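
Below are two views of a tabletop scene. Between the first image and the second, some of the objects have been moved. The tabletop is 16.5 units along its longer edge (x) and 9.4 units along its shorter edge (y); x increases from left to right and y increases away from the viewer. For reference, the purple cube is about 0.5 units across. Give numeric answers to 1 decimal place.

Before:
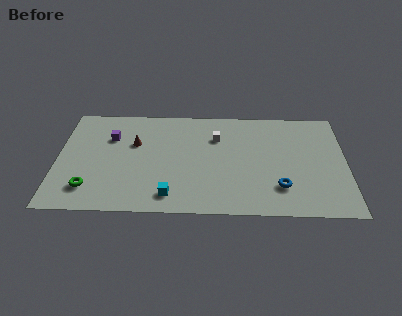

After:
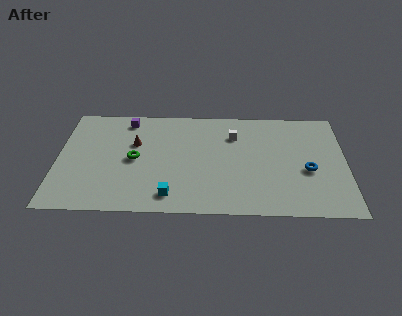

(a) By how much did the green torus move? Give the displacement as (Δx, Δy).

(2.5, 2.6)

From the two frames, the green torus sits at roughly (1.9, 2.0) before and (4.4, 4.6) after.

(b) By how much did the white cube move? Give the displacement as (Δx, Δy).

(1.0, 0.2)

From the two frames, the white cube sits at roughly (9.1, 6.7) before and (10.1, 6.9) after.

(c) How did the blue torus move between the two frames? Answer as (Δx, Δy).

(1.6, 1.5)

The blue torus started near (12.7, 2.4) and ended near (14.3, 3.9).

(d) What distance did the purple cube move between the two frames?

1.8

From (3.0, 6.5) to (3.9, 8.1), the purple cube covered √(0.9² + 1.6²) ≈ 1.8 units.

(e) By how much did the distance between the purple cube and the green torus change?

-1.1

Before: roughly 4.6 units apart; after: 3.5. That's 1.1 units closer together.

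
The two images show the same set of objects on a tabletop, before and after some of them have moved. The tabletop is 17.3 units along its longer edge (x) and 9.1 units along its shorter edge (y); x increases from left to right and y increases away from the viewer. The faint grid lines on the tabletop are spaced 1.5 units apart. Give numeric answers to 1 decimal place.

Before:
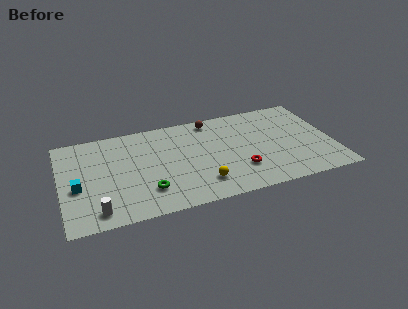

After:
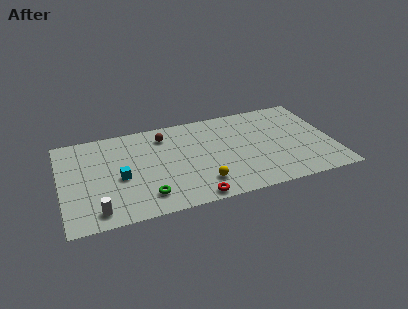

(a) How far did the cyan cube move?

2.7

From (1.0, 3.8) to (3.7, 4.0), the cyan cube covered √(2.7² + 0.2²) ≈ 2.7 units.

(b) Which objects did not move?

the white cylinder and the yellow sphere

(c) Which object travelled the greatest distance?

the red torus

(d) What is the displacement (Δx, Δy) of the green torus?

(-0.1, -0.5)

The green torus started near (5.3, 2.3) and ended near (5.2, 1.8).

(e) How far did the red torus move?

3.6

From (11.2, 2.6) to (8.1, 0.8), the red torus covered √(3.1² + 1.8²) ≈ 3.6 units.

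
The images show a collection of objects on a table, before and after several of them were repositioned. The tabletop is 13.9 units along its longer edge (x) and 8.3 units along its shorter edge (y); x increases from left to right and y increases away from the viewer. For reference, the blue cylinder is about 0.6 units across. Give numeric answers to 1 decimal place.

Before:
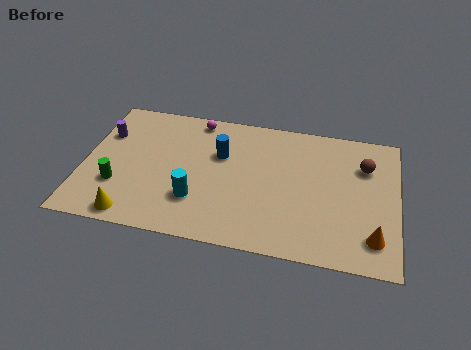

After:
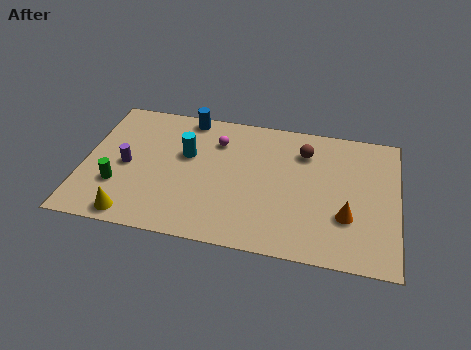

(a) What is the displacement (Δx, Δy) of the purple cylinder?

(1.1, -1.8)

From the two frames, the purple cylinder sits at roughly (0.8, 5.7) before and (1.9, 3.9) after.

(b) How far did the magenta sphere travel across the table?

1.6

The magenta sphere moved from about (4.8, 7.4) to (5.8, 6.2), a distance of √(1.0² + 1.2²) ≈ 1.6.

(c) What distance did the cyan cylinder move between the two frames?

2.8

The cyan cylinder was near (5.1, 2.4) before and (4.5, 5.1) after, so it travelled √(0.6² + 2.7²) ≈ 2.8 units.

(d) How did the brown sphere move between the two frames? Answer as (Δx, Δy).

(-2.7, 0.4)

From the two frames, the brown sphere sits at roughly (12.4, 5.9) before and (9.7, 6.3) after.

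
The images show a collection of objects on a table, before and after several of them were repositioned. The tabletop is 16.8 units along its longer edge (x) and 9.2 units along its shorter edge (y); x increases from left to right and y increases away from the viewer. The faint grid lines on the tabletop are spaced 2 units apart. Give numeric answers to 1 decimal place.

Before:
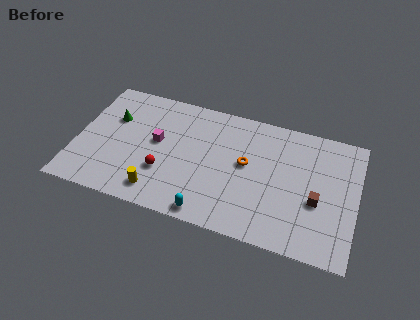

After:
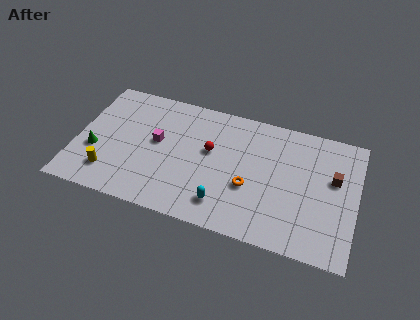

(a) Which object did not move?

the magenta cube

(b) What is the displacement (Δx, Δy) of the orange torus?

(0.3, -1.6)

From the two frames, the orange torus sits at roughly (10.2, 5.1) before and (10.5, 3.5) after.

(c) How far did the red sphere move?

3.5

The red sphere was near (5.4, 3.0) before and (8.0, 5.4) after, so it travelled √(2.6² + 2.4²) ≈ 3.5 units.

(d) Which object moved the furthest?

the red sphere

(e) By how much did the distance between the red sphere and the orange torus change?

-2.1

Before: roughly 5.2 units apart; after: 3.1. That's 2.1 units closer together.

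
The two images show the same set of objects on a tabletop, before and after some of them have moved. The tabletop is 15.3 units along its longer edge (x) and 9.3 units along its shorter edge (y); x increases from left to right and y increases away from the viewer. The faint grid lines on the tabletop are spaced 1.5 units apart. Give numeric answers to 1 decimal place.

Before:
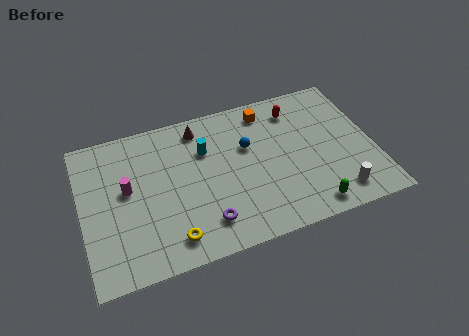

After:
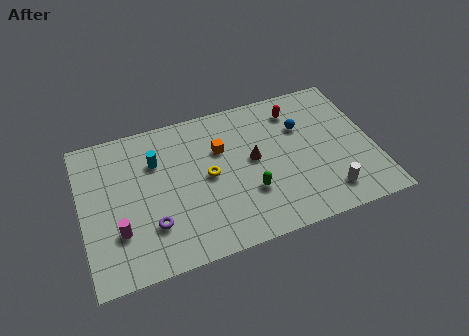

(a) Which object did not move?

the red capsule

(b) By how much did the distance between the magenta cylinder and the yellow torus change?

+1.0

Before: roughly 4.2 units apart; after: 5.2. That's 1.0 units further apart.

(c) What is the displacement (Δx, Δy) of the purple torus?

(-2.7, 0.7)

The purple torus was at about (6.2, 1.9) and moved to about (3.5, 2.6).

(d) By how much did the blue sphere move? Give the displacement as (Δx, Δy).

(2.9, 0.4)

From the two frames, the blue sphere sits at roughly (8.8, 5.9) before and (11.7, 6.3) after.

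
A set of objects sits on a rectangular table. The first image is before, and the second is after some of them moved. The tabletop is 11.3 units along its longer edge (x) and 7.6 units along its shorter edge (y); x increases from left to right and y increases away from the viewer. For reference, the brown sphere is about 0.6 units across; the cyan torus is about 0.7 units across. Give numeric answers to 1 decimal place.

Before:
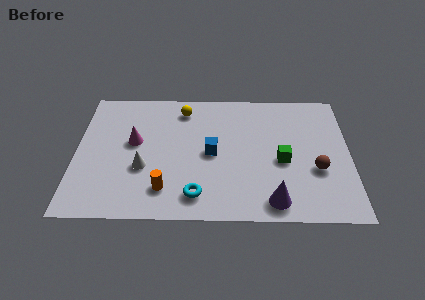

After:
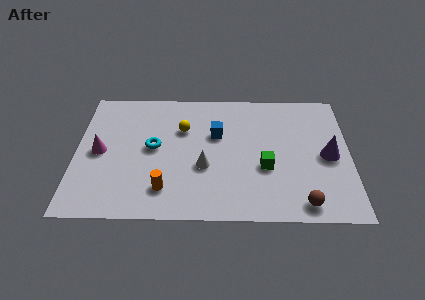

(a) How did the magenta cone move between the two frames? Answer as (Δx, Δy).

(-1.4, -0.6)

The magenta cone started near (2.4, 4.3) and ended near (1.0, 3.7).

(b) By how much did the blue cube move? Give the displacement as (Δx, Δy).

(0.2, 1.1)

The blue cube started near (5.6, 3.7) and ended near (5.8, 4.8).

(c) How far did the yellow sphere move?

1.2

From (4.4, 6.3) to (4.4, 5.1), the yellow sphere covered √(0.0² + 1.2²) ≈ 1.2 units.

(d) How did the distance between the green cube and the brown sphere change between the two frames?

+1.0

Before: roughly 1.5 units apart; after: 2.5. That's 1.0 units further apart.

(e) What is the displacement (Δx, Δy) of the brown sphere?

(-0.6, -1.9)

From the two frames, the brown sphere sits at roughly (9.9, 2.8) before and (9.3, 0.9) after.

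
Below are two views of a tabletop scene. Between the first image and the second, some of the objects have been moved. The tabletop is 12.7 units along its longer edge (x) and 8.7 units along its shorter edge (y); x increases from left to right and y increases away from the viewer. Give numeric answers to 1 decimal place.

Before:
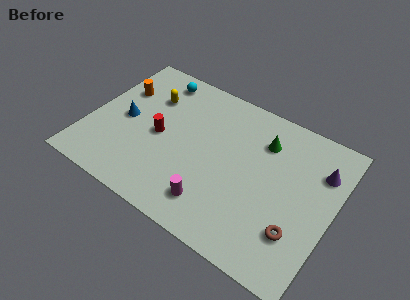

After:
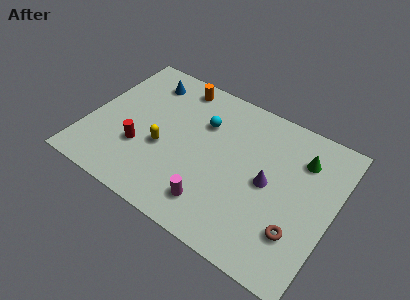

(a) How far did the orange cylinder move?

3.3

The orange cylinder moved from about (1.2, 5.9) to (4.0, 7.6), a distance of √(2.8² + 1.7²) ≈ 3.3.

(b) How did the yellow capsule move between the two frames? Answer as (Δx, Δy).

(1.2, -2.7)

The yellow capsule started near (2.8, 6.2) and ended near (4.0, 3.5).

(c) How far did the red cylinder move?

1.4

The red cylinder was near (3.7, 4.1) before and (2.9, 2.9) after, so it travelled √(0.8² + 1.2²) ≈ 1.4 units.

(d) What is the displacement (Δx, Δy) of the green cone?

(2.0, 0.0)

The green cone was at about (8.8, 6.5) and moved to about (10.8, 6.5).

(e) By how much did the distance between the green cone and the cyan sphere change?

-0.9

The distance was about 6.0 in the first image and 5.1 in the second, so they moved 0.9 units closer together.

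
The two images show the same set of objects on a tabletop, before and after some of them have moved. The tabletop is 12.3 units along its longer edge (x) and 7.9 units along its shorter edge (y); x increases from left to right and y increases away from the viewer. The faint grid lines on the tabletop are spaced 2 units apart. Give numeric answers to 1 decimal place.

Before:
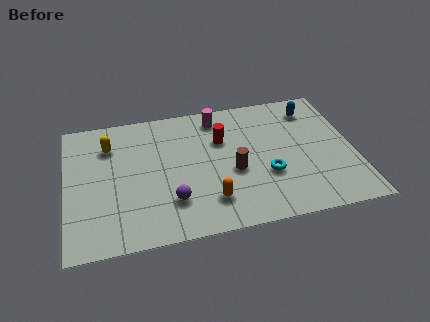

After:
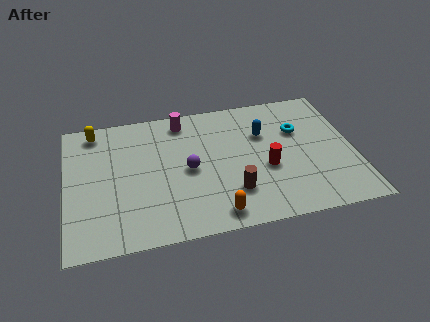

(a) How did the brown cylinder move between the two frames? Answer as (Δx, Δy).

(-0.1, -1.2)

The brown cylinder was at about (7.1, 3.3) and moved to about (7.0, 2.1).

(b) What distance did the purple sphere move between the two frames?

1.9

From (4.4, 2.1) to (5.2, 3.8), the purple sphere covered √(0.8² + 1.7²) ≈ 1.9 units.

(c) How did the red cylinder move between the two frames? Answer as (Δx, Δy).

(1.8, -2.1)

The red cylinder was at about (6.7, 5.3) and moved to about (8.5, 3.2).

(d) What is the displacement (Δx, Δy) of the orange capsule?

(0.2, -0.8)

From the two frames, the orange capsule sits at roughly (6.0, 1.8) before and (6.2, 1.0) after.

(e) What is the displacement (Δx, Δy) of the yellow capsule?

(-0.6, 1.0)

The yellow capsule was at about (1.9, 5.9) and moved to about (1.3, 6.9).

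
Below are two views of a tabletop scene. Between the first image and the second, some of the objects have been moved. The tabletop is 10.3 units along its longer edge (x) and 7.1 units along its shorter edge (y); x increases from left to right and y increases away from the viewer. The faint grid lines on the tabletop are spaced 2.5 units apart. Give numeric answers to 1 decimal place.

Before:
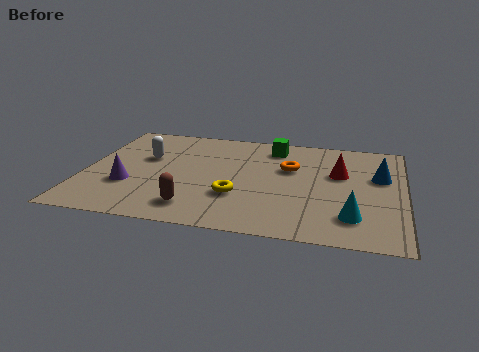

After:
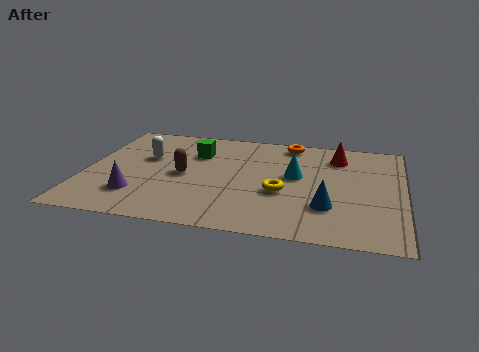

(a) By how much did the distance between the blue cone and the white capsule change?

-1.2

Before: roughly 7.6 units apart; after: 6.4. That's 1.2 units closer together.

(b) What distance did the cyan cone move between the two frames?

3.1

The cyan cone was near (8.7, 1.6) before and (6.8, 4.0) after, so it travelled √(1.9² + 2.4²) ≈ 3.1 units.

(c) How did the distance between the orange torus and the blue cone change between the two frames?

+1.5

Before: roughly 2.9 units apart; after: 4.4. That's 1.5 units further apart.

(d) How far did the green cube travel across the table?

2.7

The green cube was near (6.0, 5.9) before and (3.5, 5.0) after, so it travelled √(2.5² + 0.9²) ≈ 2.7 units.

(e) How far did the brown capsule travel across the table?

2.2

From (3.7, 1.3) to (3.2, 3.4), the brown capsule covered √(0.5² + 2.1²) ≈ 2.2 units.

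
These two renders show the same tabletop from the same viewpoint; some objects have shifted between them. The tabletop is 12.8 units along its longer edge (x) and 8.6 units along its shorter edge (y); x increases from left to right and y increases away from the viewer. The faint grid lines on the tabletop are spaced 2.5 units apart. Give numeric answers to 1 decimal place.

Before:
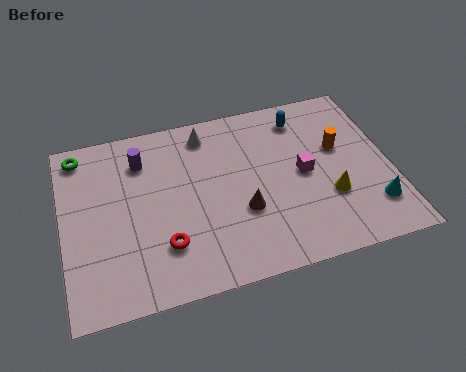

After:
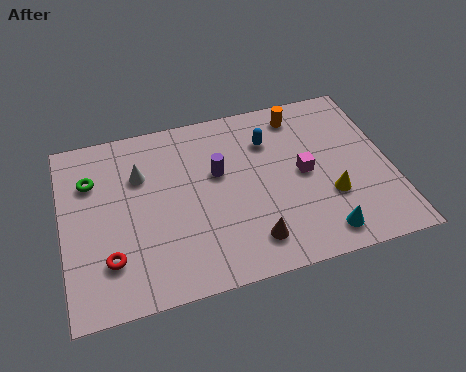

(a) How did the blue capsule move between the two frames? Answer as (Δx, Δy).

(-1.4, -0.8)

The blue capsule started near (9.6, 7.1) and ended near (8.2, 6.3).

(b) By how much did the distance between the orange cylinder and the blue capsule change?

-0.7

Before: roughly 2.3 units apart; after: 1.6. That's 0.7 units closer together.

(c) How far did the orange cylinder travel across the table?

2.5

From (10.9, 5.2) to (9.5, 7.3), the orange cylinder covered √(1.4² + 2.1²) ≈ 2.5 units.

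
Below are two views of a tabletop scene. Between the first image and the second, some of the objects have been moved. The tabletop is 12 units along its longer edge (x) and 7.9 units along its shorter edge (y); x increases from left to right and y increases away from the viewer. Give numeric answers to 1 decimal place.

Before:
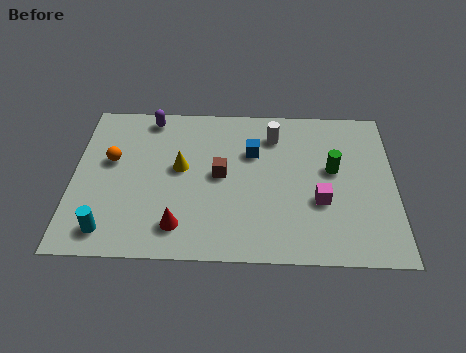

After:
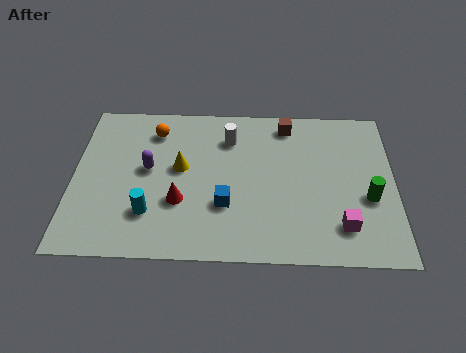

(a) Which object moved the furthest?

the brown cube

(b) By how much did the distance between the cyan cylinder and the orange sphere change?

+0.7

Before: roughly 3.5 units apart; after: 4.2. That's 0.7 units further apart.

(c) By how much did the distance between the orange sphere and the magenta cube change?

+0.4

Before: roughly 8.0 units apart; after: 8.4. That's 0.4 units further apart.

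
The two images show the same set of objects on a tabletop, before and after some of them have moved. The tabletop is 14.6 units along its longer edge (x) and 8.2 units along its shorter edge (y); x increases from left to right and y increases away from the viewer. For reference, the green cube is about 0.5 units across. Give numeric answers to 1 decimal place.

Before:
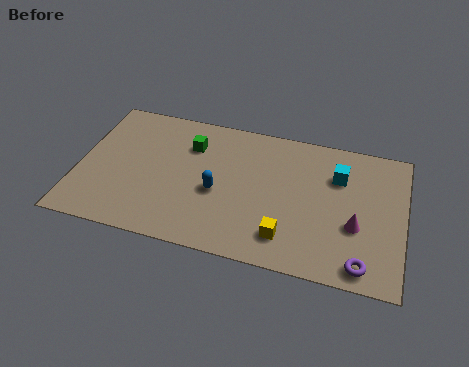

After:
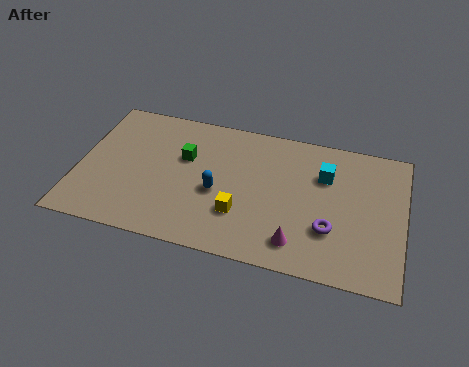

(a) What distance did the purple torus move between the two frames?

2.2

The purple torus moved from about (12.9, 1.0) to (11.4, 2.6), a distance of √(1.5² + 1.6²) ≈ 2.2.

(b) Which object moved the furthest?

the magenta cone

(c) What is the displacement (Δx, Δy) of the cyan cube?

(-0.6, -0.1)

The cyan cube started near (11.6, 5.8) and ended near (11.0, 5.7).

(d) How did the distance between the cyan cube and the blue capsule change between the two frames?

-0.6

They were about 5.8 units apart before and 5.2 after — 0.6 units closer together.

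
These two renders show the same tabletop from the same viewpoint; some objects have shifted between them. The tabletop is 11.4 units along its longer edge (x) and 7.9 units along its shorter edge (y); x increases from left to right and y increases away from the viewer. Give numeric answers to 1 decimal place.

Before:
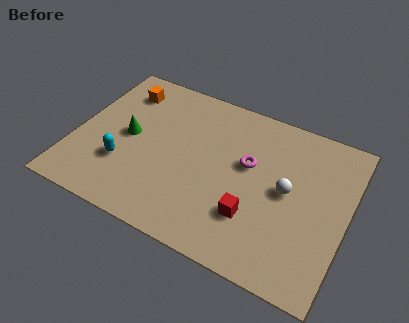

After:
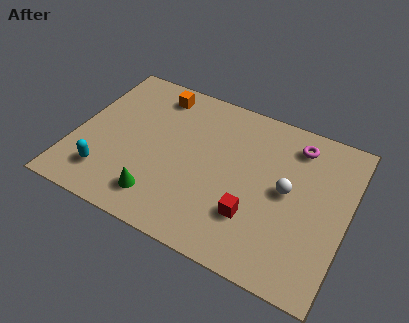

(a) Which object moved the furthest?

the green cone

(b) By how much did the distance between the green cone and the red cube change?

-1.9

They were about 5.8 units apart before and 3.9 after — 1.9 units closer together.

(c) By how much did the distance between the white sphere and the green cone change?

-1.1

Before: roughly 6.7 units apart; after: 5.6. That's 1.1 units closer together.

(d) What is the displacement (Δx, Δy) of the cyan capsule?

(-0.6, -0.8)

The cyan capsule started near (2.2, 2.5) and ended near (1.6, 1.7).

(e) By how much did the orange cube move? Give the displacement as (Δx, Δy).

(1.4, 0.4)

The orange cube was at about (1.6, 6.3) and moved to about (3.0, 6.7).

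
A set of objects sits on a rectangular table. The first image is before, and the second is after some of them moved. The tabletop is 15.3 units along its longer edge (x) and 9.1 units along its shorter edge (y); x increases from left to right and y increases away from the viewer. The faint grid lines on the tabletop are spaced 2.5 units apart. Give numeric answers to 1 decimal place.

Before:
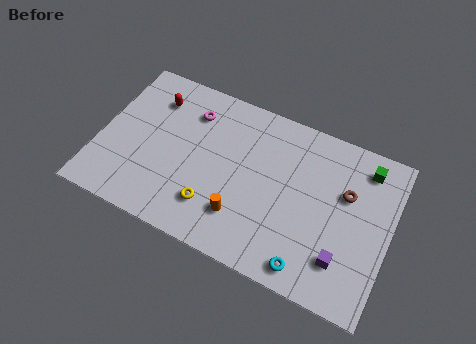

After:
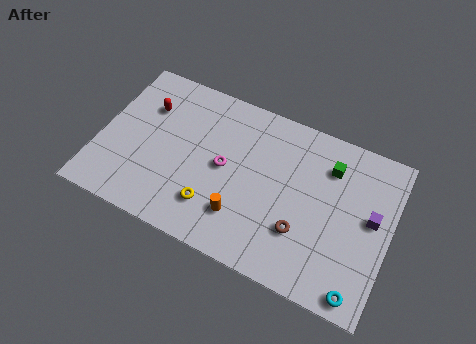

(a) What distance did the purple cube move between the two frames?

3.0

The purple cube was near (13.1, 2.2) before and (14.3, 5.0) after, so it travelled √(1.2² + 2.8²) ≈ 3.0 units.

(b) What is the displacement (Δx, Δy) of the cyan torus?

(2.6, -0.2)

The cyan torus was at about (11.5, 1.1) and moved to about (14.1, 0.9).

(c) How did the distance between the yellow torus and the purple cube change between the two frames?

+1.7

The distance was about 6.8 in the first image and 8.5 in the second, so they moved 1.7 units further apart.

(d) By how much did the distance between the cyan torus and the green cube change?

-0.5

The distance was about 6.9 in the first image and 6.4 in the second, so they moved 0.5 units closer together.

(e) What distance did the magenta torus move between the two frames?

3.2

The magenta torus moved from about (4.5, 7.0) to (6.6, 4.6), a distance of √(2.1² + 2.4²) ≈ 3.2.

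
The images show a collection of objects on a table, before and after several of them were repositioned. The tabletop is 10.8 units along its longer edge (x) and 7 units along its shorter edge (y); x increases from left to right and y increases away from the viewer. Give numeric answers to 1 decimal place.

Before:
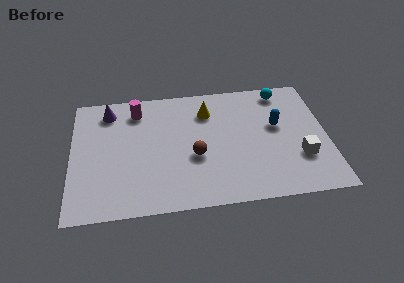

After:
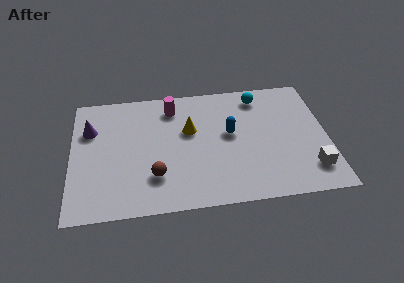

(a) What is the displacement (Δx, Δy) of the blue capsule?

(-2.0, -0.2)

The blue capsule was at about (8.7, 4.1) and moved to about (6.7, 3.9).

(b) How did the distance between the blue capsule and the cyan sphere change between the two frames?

+0.4

The distance was about 2.0 in the first image and 2.4 in the second, so they moved 0.4 units further apart.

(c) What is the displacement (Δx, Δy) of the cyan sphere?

(-1.0, -0.2)

The cyan sphere started near (9.0, 6.1) and ended near (8.0, 5.9).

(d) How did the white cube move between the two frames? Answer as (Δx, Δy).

(0.4, -0.7)

From the two frames, the white cube sits at roughly (9.6, 2.2) before and (10.0, 1.5) after.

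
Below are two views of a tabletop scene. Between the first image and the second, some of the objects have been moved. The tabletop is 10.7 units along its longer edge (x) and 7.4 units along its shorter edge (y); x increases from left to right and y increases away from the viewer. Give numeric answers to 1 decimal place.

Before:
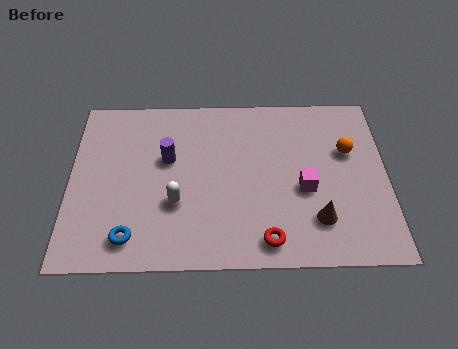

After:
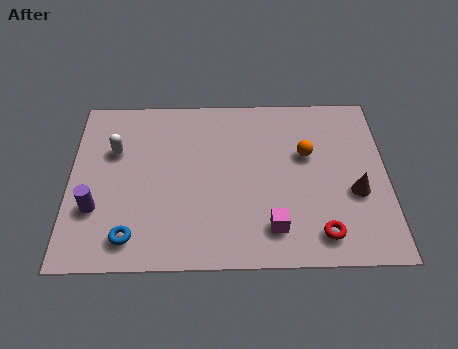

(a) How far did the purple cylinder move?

3.2

The purple cylinder moved from about (3.3, 4.5) to (0.9, 2.4), a distance of √(2.4² + 2.1²) ≈ 3.2.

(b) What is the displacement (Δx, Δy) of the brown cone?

(1.3, 1.1)

The brown cone started near (8.3, 1.8) and ended near (9.6, 2.9).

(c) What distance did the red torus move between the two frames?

1.8

From (6.6, 1.0) to (8.4, 1.2), the red torus covered √(1.8² + 0.2²) ≈ 1.8 units.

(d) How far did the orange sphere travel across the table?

1.4

From (9.4, 4.7) to (8.0, 4.6), the orange sphere covered √(1.4² + 0.1²) ≈ 1.4 units.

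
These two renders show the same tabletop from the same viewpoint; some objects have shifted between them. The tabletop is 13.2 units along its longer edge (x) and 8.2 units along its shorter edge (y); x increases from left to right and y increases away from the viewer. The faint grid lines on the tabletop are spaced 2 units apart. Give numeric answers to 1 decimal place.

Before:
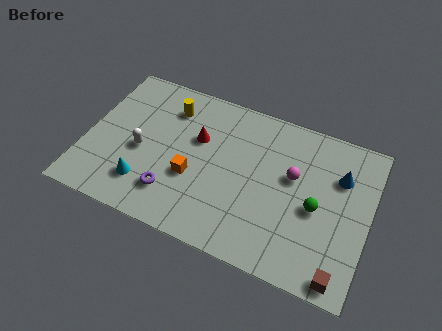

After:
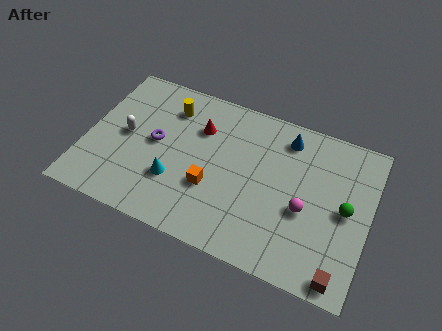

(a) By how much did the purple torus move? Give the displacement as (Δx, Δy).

(-1.1, 2.4)

The purple torus was at about (4.3, 1.9) and moved to about (3.2, 4.3).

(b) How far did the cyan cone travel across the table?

1.5

The cyan cone was near (3.0, 1.9) before and (4.3, 2.6) after, so it travelled √(1.3² + 0.7²) ≈ 1.5 units.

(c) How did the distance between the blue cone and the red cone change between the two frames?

-2.5

They were about 6.6 units apart before and 4.1 after — 2.5 units closer together.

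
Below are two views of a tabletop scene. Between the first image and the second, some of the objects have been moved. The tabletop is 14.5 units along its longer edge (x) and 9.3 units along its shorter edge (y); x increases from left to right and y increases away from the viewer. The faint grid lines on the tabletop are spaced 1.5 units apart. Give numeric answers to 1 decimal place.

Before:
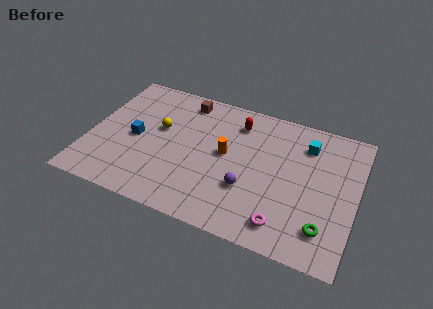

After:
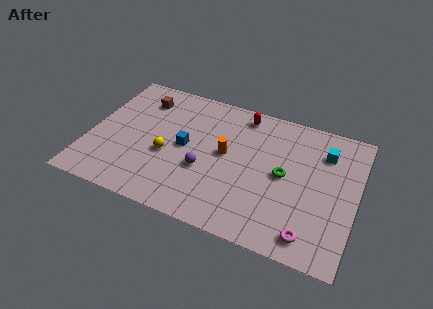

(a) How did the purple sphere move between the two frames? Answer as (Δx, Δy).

(-2.4, 0.4)

The purple sphere started near (8.8, 3.1) and ended near (6.4, 3.5).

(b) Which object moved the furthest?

the green torus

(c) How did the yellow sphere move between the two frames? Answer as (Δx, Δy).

(0.6, -1.7)

From the two frames, the yellow sphere sits at roughly (3.7, 5.5) before and (4.3, 3.8) after.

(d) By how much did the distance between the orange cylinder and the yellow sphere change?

-0.4

Before: roughly 3.7 units apart; after: 3.3. That's 0.4 units closer together.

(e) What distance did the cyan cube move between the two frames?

1.0

From (11.6, 7.2) to (12.6, 7.0), the cyan cube covered √(1.0² + 0.2²) ≈ 1.0 units.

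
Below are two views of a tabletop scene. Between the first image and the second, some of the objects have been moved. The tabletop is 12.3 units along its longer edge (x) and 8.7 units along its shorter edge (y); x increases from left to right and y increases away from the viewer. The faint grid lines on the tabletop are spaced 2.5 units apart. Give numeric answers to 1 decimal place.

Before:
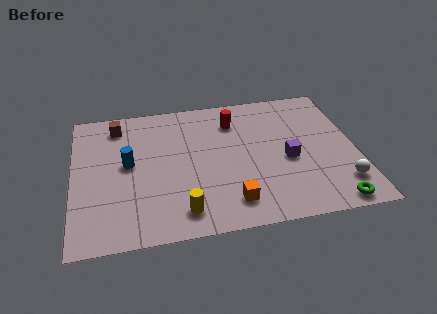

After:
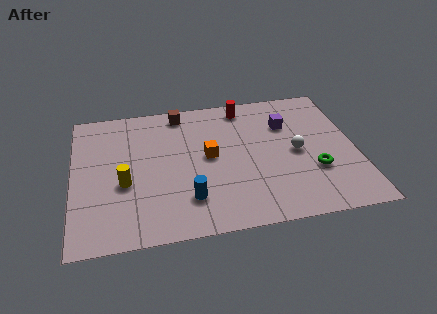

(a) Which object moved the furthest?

the blue cylinder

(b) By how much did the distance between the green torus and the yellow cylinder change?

+1.8

They were about 6.4 units apart before and 8.2 after — 1.8 units further apart.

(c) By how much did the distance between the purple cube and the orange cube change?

+0.4

The distance was about 3.4 in the first image and 3.8 in the second, so they moved 0.4 units further apart.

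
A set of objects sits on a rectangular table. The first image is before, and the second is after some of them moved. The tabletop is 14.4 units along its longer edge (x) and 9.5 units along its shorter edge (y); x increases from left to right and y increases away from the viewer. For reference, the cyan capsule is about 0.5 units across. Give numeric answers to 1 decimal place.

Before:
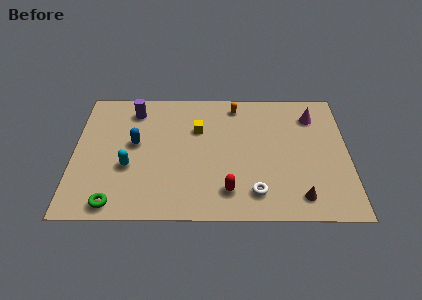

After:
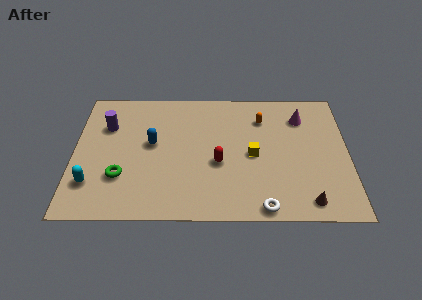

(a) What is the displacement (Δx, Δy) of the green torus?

(0.3, 1.9)

From the two frames, the green torus sits at roughly (2.2, 1.0) before and (2.5, 2.9) after.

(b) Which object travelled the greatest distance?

the yellow cube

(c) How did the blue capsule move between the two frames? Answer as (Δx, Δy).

(0.9, 0.0)

The blue capsule was at about (3.2, 5.3) and moved to about (4.1, 5.3).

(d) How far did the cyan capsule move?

2.2

The cyan capsule was near (2.9, 3.6) before and (1.0, 2.4) after, so it travelled √(1.9² + 1.2²) ≈ 2.2 units.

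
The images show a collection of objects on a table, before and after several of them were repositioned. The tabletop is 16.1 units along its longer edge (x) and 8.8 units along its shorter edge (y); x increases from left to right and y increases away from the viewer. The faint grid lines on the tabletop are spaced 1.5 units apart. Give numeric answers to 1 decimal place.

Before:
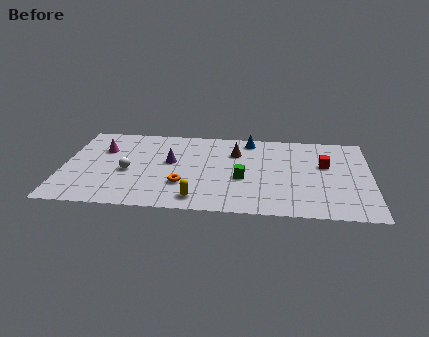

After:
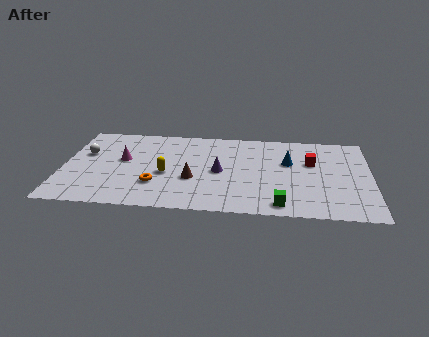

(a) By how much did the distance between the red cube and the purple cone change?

-3.1

Before: roughly 8.1 units apart; after: 5.0. That's 3.1 units closer together.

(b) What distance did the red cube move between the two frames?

0.7

The red cube was near (13.7, 5.4) before and (13.0, 5.6) after, so it travelled √(0.7² + 0.2²) ≈ 0.7 units.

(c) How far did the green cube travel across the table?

3.2

The green cube was near (9.4, 3.6) before and (11.4, 1.1) after, so it travelled √(2.0² + 2.5²) ≈ 3.2 units.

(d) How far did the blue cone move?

3.0

The blue cone was near (9.7, 7.7) before and (11.8, 5.5) after, so it travelled √(2.1² + 2.2²) ≈ 3.0 units.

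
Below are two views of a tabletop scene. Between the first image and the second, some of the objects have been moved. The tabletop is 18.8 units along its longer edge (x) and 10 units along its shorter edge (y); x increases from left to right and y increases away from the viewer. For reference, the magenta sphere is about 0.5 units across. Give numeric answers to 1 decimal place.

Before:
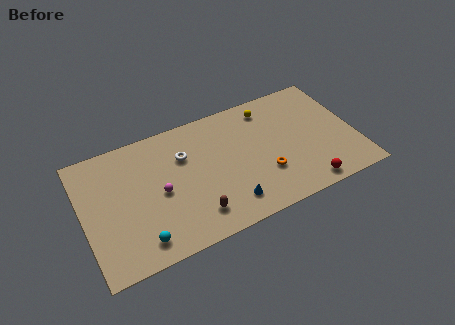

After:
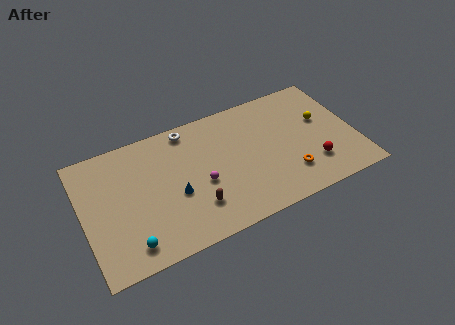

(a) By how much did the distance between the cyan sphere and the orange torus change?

+2.2

They were about 8.9 units apart before and 11.1 after — 2.2 units further apart.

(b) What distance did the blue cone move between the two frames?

4.0

From (9.6, 1.9) to (6.2, 4.1), the blue cone covered √(3.4² + 2.2²) ≈ 4.0 units.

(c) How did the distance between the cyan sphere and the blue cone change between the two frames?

-1.9

They were about 6.1 units apart before and 4.2 after — 1.9 units closer together.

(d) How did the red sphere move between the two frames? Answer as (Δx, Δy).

(0.7, 1.5)

From the two frames, the red sphere sits at roughly (14.9, 1.1) before and (15.6, 2.6) after.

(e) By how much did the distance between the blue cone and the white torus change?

-0.6

The distance was about 5.6 in the first image and 5.0 in the second, so they moved 0.6 units closer together.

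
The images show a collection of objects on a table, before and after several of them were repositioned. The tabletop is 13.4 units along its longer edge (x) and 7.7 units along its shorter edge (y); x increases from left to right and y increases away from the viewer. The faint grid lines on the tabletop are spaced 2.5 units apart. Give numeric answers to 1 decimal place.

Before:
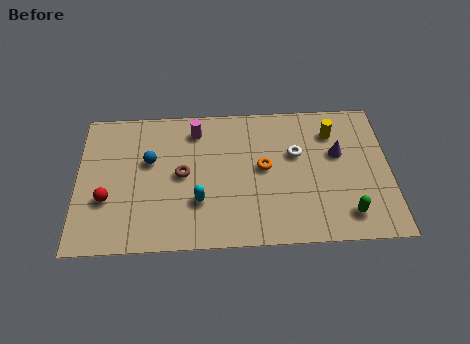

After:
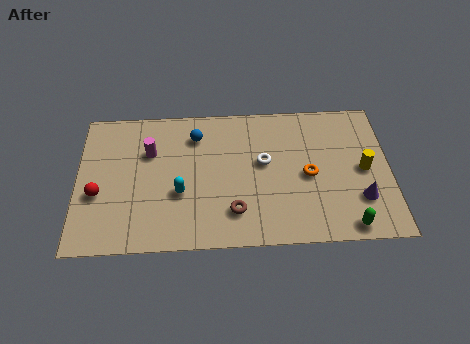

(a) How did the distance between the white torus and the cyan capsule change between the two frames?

-0.9

They were about 4.8 units apart before and 3.9 after — 0.9 units closer together.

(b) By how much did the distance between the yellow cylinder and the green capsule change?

-1.4

Before: roughly 4.5 units apart; after: 3.1. That's 1.4 units closer together.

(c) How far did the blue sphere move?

2.4

The blue sphere was near (3.1, 4.7) before and (5.1, 6.0) after, so it travelled √(2.0² + 1.3²) ≈ 2.4 units.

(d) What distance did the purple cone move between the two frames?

2.7

From (11.2, 4.7) to (12.1, 2.2), the purple cone covered √(0.9² + 2.5²) ≈ 2.7 units.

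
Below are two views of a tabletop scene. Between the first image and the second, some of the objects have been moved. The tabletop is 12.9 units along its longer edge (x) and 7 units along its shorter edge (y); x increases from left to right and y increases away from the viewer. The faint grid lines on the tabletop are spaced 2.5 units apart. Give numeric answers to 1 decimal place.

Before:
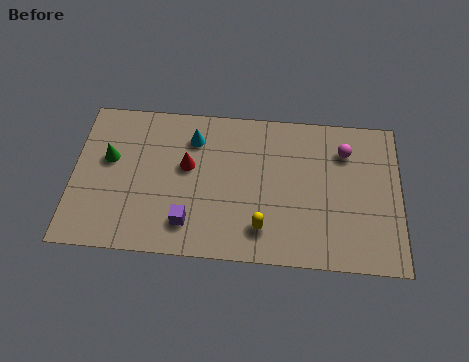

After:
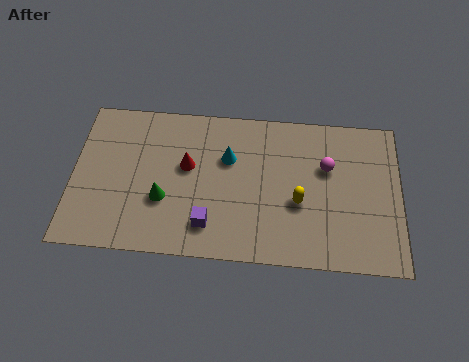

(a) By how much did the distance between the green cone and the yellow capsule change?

-1.4

They were about 6.7 units apart before and 5.3 after — 1.4 units closer together.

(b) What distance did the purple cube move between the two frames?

0.8

The purple cube moved from about (4.6, 1.5) to (5.4, 1.5), a distance of √(0.8² + 0.0²) ≈ 0.8.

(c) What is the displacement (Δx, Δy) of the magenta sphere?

(-0.7, -0.8)

From the two frames, the magenta sphere sits at roughly (10.7, 5.3) before and (10.0, 4.5) after.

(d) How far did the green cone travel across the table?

2.8

The green cone moved from about (1.4, 4.2) to (3.6, 2.5), a distance of √(2.2² + 1.7²) ≈ 2.8.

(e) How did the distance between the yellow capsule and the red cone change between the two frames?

+0.6

They were about 4.0 units apart before and 4.6 after — 0.6 units further apart.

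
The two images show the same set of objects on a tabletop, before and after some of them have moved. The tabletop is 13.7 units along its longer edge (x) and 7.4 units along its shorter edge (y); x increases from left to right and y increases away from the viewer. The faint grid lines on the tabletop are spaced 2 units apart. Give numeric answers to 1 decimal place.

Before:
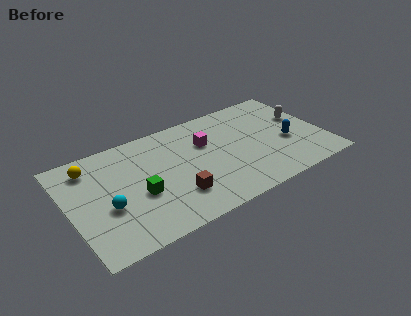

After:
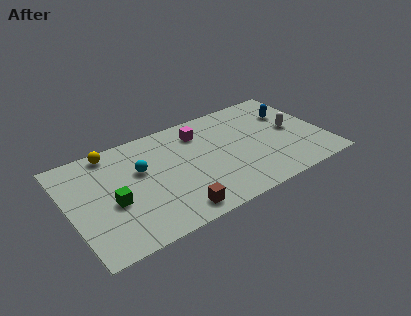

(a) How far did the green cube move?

1.4

The green cube was near (3.6, 3.0) before and (2.2, 3.1) after, so it travelled √(1.4² + 0.1²) ≈ 1.4 units.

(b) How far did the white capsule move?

1.0

From (12.8, 4.5) to (12.1, 3.8), the white capsule covered √(0.7² + 0.7²) ≈ 1.0 units.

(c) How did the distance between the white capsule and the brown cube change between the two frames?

-0.4

The distance was about 7.8 in the first image and 7.4 in the second, so they moved 0.4 units closer together.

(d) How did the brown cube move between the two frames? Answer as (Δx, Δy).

(-0.2, -1.0)

The brown cube started near (5.4, 2.0) and ended near (5.2, 1.0).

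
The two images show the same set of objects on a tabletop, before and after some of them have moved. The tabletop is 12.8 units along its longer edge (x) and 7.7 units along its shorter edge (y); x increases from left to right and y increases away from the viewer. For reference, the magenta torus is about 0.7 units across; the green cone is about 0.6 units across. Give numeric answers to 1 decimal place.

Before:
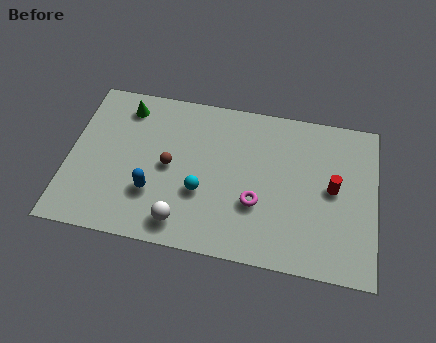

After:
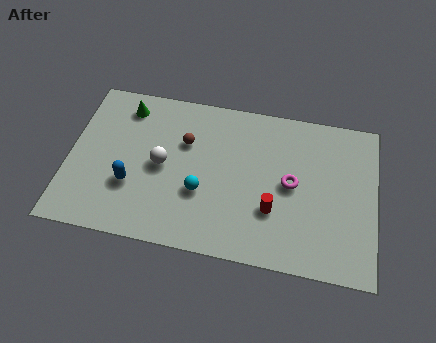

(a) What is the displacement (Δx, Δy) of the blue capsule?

(-0.9, 0.2)

From the two frames, the blue capsule sits at roughly (3.6, 2.4) before and (2.7, 2.6) after.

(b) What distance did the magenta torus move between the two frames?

1.8

The magenta torus was near (7.9, 2.7) before and (9.3, 3.9) after, so it travelled √(1.4² + 1.2²) ≈ 1.8 units.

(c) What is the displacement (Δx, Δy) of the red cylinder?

(-2.4, -1.5)

The red cylinder was at about (11.0, 4.0) and moved to about (8.6, 2.5).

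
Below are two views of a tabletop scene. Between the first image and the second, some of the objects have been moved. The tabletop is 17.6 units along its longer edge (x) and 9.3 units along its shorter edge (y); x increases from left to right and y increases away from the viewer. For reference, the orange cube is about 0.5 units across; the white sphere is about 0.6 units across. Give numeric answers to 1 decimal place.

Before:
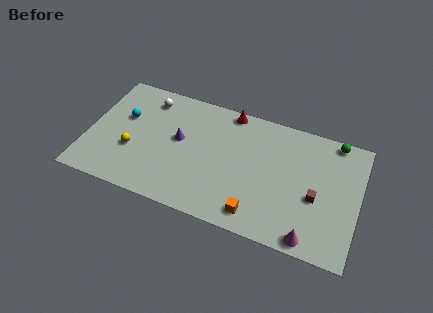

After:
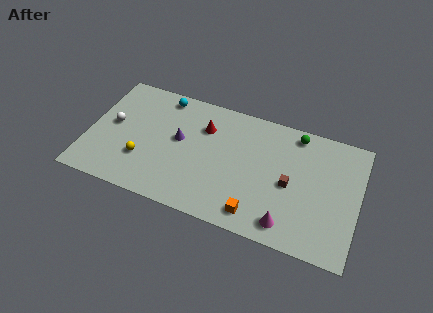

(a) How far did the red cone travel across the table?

2.3

From (8.9, 8.5) to (7.4, 6.7), the red cone covered √(1.5² + 1.8²) ≈ 2.3 units.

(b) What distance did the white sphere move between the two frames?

3.4

The white sphere moved from about (3.6, 7.7) to (1.5, 5.0), a distance of √(2.1² + 2.7²) ≈ 3.4.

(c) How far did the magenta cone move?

1.6

From (14.8, 0.9) to (13.3, 1.4), the magenta cone covered √(1.5² + 0.5²) ≈ 1.6 units.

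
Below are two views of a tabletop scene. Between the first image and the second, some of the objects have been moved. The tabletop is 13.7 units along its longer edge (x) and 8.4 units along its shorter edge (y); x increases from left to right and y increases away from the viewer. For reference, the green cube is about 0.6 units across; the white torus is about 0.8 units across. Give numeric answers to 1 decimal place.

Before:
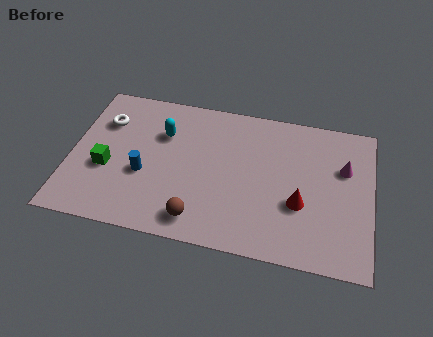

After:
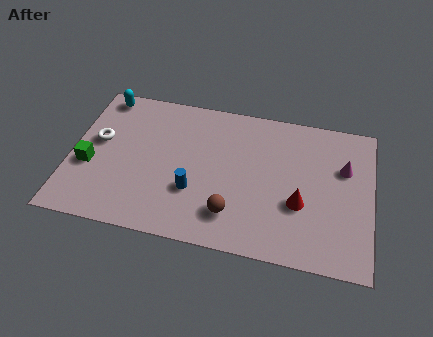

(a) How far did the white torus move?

1.2

The white torus was near (1.4, 6.0) before and (1.2, 4.8) after, so it travelled √(0.2² + 1.2²) ≈ 1.2 units.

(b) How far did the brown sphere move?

1.6

The brown sphere moved from about (6.0, 1.3) to (7.5, 1.9), a distance of √(1.5² + 0.6²) ≈ 1.6.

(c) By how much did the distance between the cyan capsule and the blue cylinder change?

+3.9

Before: roughly 2.6 units apart; after: 6.5. That's 3.9 units further apart.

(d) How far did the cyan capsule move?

3.4

From (4.1, 5.8) to (1.2, 7.5), the cyan capsule covered √(2.9² + 1.7²) ≈ 3.4 units.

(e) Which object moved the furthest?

the cyan capsule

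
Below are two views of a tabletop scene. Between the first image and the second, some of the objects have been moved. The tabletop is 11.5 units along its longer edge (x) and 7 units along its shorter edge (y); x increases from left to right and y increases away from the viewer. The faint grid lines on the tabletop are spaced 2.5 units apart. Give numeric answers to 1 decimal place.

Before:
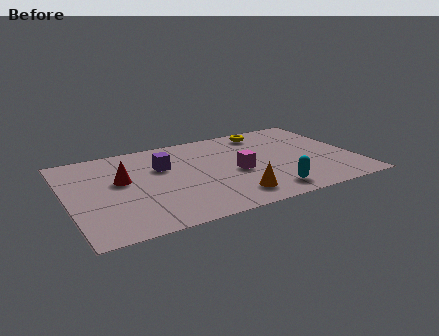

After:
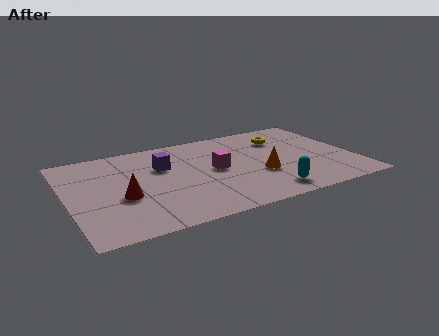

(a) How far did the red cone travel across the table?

1.3

From (2.2, 4.1) to (2.1, 2.8), the red cone covered √(0.1² + 1.3²) ≈ 1.3 units.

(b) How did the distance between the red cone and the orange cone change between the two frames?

+0.5

The distance was about 5.0 in the first image and 5.5 in the second, so they moved 0.5 units further apart.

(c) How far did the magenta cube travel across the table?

0.9

The magenta cube was near (6.7, 3.1) before and (5.9, 3.6) after, so it travelled √(0.8² + 0.5²) ≈ 0.9 units.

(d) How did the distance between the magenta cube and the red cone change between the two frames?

-0.7

Before: roughly 4.6 units apart; after: 3.9. That's 0.7 units closer together.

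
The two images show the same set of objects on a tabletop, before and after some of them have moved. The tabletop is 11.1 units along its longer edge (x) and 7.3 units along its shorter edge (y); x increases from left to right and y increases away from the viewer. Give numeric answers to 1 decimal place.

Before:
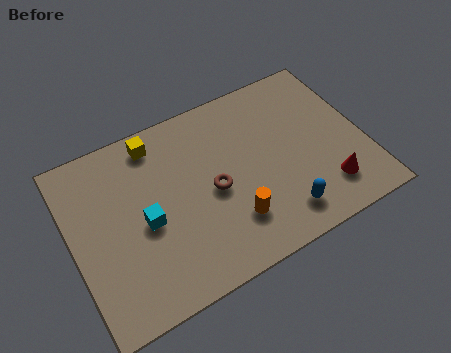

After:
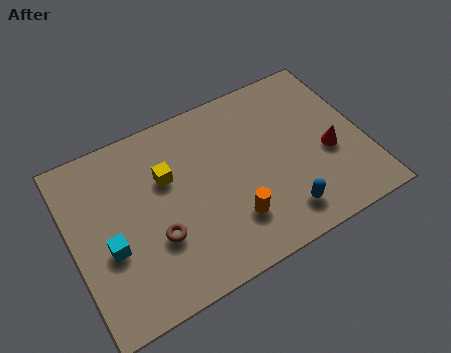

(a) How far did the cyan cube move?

1.5

The cyan cube moved from about (2.7, 3.3) to (1.3, 2.9), a distance of √(1.4² + 0.4²) ≈ 1.5.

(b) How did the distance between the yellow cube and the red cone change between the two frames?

-1.3

They were about 7.5 units apart before and 6.2 after — 1.3 units closer together.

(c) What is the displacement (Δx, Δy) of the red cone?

(0.3, 1.4)

The red cone started near (9.4, 1.6) and ended near (9.7, 3.0).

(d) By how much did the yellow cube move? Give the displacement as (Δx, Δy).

(0.2, -1.6)

The yellow cube was at about (3.5, 6.3) and moved to about (3.7, 4.7).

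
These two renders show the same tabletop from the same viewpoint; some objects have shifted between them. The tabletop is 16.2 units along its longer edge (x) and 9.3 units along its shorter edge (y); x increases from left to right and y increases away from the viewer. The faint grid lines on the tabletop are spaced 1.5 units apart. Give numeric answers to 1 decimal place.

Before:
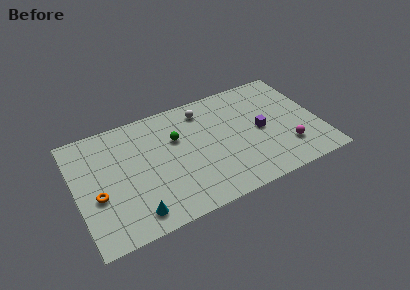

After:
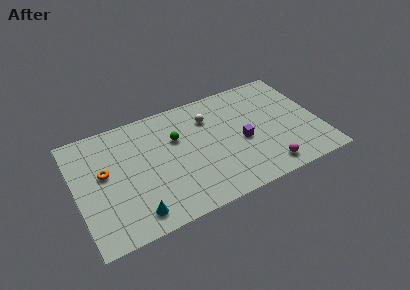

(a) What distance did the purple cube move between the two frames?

1.4

The purple cube moved from about (12.3, 4.5) to (11.0, 4.1), a distance of √(1.3² + 0.4²) ≈ 1.4.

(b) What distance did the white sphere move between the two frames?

0.9

The white sphere moved from about (8.8, 7.7) to (9.1, 6.9), a distance of √(0.3² + 0.8²) ≈ 0.9.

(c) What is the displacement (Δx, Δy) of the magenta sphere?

(-1.6, -1.1)

The magenta sphere was at about (13.8, 2.4) and moved to about (12.2, 1.3).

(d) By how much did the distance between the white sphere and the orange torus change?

-1.1

The distance was about 8.5 in the first image and 7.4 in the second, so they moved 1.1 units closer together.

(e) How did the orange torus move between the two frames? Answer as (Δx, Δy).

(0.6, 1.6)

The orange torus started near (1.3, 3.7) and ended near (1.9, 5.3).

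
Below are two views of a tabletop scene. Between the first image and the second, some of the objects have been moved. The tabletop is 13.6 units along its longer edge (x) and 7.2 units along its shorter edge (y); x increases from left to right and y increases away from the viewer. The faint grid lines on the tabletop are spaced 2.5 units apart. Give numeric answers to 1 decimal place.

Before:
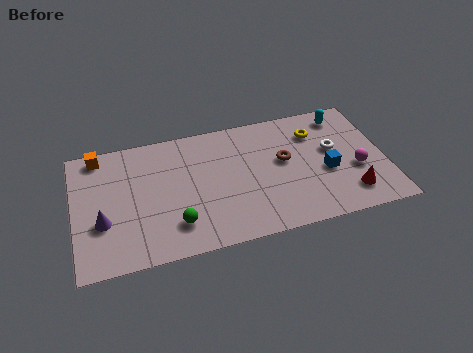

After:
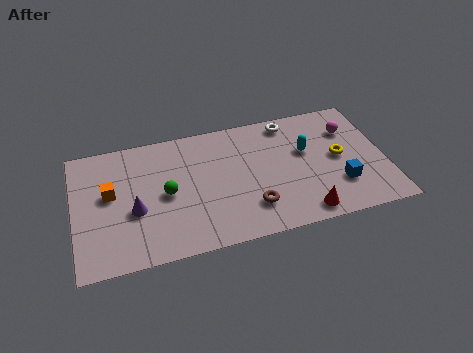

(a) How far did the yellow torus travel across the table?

1.9

The yellow torus was near (10.7, 5.4) before and (11.6, 3.7) after, so it travelled √(0.9² + 1.7²) ≈ 1.9 units.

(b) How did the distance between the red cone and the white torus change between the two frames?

+2.7

They were about 2.7 units apart before and 5.4 after — 2.7 units further apart.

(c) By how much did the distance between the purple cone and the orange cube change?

-2.2

They were about 3.8 units apart before and 1.6 after — 2.2 units closer together.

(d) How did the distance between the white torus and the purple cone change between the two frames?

-2.5

The distance was about 10.3 in the first image and 7.8 in the second, so they moved 2.5 units closer together.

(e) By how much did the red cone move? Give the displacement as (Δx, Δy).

(-2.1, -0.6)

The red cone was at about (11.9, 1.5) and moved to about (9.8, 0.9).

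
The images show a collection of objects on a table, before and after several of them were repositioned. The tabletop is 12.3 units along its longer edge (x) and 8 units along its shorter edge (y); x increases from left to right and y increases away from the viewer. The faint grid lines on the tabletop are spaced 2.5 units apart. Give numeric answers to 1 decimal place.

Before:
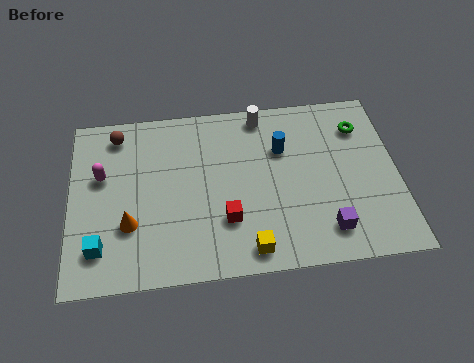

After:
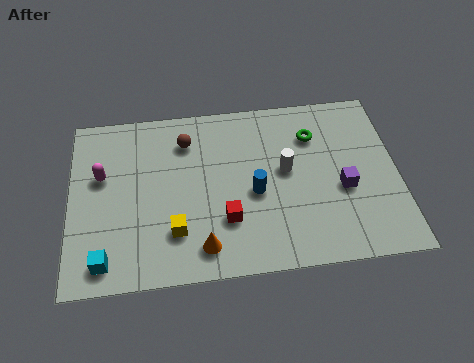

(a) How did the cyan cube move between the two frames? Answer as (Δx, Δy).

(0.2, -0.6)

The cyan cube was at about (1.1, 1.7) and moved to about (1.3, 1.1).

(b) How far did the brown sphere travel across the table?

2.7

From (1.8, 6.8) to (4.4, 6.2), the brown sphere covered √(2.6² + 0.6²) ≈ 2.7 units.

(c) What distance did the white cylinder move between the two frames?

2.8

The white cylinder was near (7.3, 7.1) before and (8.1, 4.4) after, so it travelled √(0.8² + 2.7²) ≈ 2.8 units.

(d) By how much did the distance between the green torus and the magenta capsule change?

-1.8

The distance was about 9.9 in the first image and 8.1 in the second, so they moved 1.8 units closer together.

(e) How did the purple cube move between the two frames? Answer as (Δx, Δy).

(0.7, 1.8)

From the two frames, the purple cube sits at roughly (9.5, 1.5) before and (10.2, 3.3) after.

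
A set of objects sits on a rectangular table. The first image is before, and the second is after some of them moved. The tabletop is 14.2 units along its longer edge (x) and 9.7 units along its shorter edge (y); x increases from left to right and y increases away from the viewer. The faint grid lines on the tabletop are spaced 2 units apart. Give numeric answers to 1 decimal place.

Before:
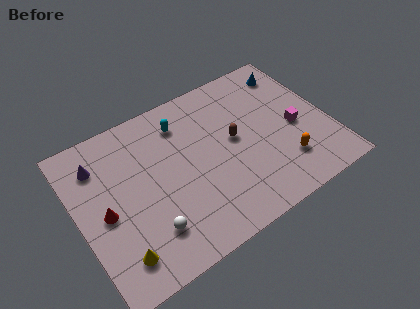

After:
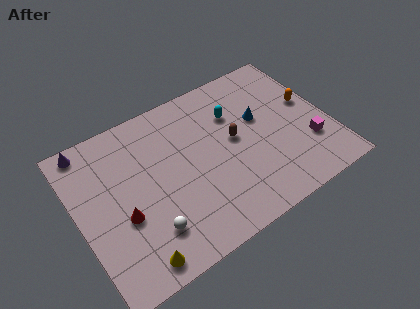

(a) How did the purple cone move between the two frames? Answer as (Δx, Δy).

(-0.4, 1.3)

From the two frames, the purple cone sits at roughly (1.5, 7.5) before and (1.1, 8.8) after.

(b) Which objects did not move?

the brown capsule and the white sphere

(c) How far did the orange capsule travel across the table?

3.7

From (11.3, 2.4) to (13.3, 5.5), the orange capsule covered √(2.0² + 3.1²) ≈ 3.7 units.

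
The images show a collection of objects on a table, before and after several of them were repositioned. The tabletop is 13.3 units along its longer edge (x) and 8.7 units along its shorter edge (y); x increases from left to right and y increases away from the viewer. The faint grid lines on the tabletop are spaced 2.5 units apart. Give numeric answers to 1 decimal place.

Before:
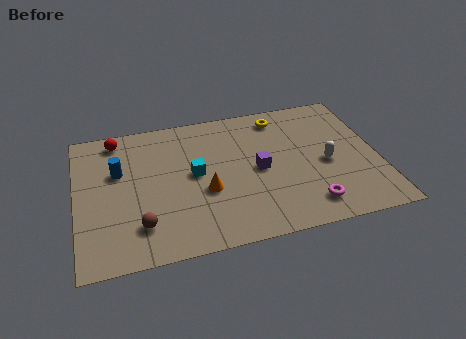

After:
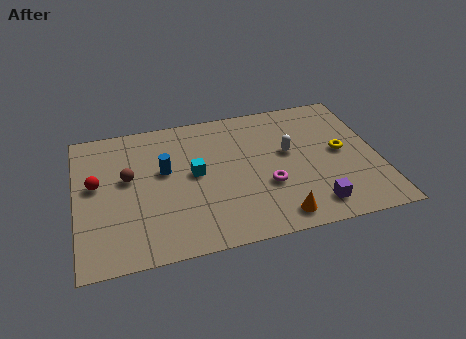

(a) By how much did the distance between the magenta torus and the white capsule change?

-0.4

They were about 2.6 units apart before and 2.2 after — 0.4 units closer together.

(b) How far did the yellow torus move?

3.8

From (9.2, 7.4) to (11.7, 4.5), the yellow torus covered √(2.5² + 2.9²) ≈ 3.8 units.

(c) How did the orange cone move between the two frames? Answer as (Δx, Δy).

(3.0, -2.3)

The orange cone was at about (5.6, 3.4) and moved to about (8.6, 1.1).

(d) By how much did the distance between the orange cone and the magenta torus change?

-2.8

The distance was about 4.8 in the first image and 2.0 in the second, so they moved 2.8 units closer together.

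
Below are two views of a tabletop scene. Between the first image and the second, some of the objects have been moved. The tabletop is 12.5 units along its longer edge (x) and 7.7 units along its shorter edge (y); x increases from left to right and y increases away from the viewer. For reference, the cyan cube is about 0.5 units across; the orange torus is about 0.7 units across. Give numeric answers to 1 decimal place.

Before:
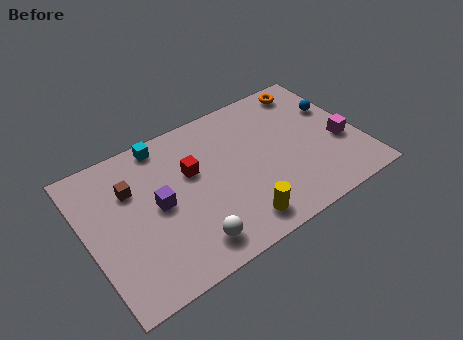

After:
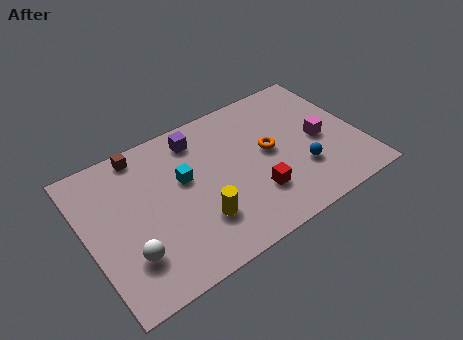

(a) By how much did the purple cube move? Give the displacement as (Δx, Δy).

(2.2, 2.5)

The purple cube started near (3.2, 3.9) and ended near (5.4, 6.4).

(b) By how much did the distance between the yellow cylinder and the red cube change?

-1.3

Before: roughly 3.9 units apart; after: 2.6. That's 1.3 units closer together.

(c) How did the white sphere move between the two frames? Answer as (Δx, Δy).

(-2.6, 0.8)

The white sphere started near (4.2, 1.3) and ended near (1.6, 2.1).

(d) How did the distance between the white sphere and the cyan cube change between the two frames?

-1.8

Before: roughly 5.6 units apart; after: 3.8. That's 1.8 units closer together.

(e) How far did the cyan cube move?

2.4

The cyan cube was near (3.9, 6.9) before and (4.5, 4.6) after, so it travelled √(0.6² + 2.3²) ≈ 2.4 units.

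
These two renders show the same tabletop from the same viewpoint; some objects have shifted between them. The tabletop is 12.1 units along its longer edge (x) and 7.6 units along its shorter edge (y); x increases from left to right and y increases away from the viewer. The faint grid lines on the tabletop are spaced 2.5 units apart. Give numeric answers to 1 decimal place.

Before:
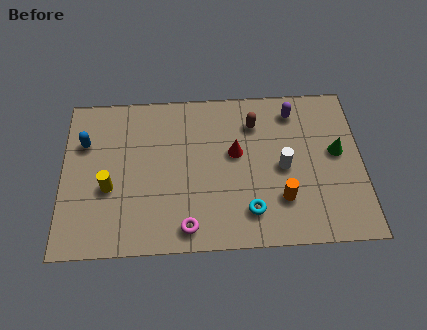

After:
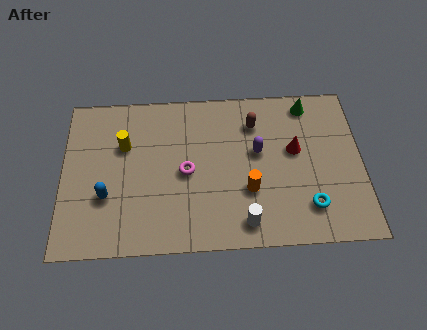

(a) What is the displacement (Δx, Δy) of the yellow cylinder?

(0.6, 2.0)

The yellow cylinder started near (1.9, 3.0) and ended near (2.5, 5.0).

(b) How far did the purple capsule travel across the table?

2.4

From (9.4, 6.3) to (7.9, 4.4), the purple capsule covered √(1.5² + 1.9²) ≈ 2.4 units.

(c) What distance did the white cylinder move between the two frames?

3.0

The white cylinder moved from about (8.9, 3.6) to (7.3, 1.1), a distance of √(1.6² + 2.5²) ≈ 3.0.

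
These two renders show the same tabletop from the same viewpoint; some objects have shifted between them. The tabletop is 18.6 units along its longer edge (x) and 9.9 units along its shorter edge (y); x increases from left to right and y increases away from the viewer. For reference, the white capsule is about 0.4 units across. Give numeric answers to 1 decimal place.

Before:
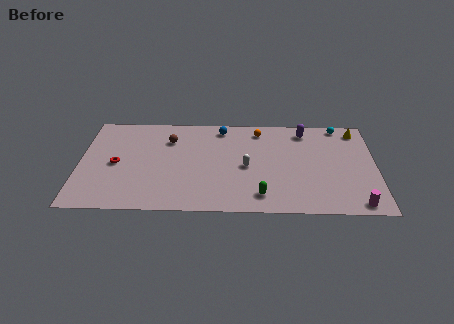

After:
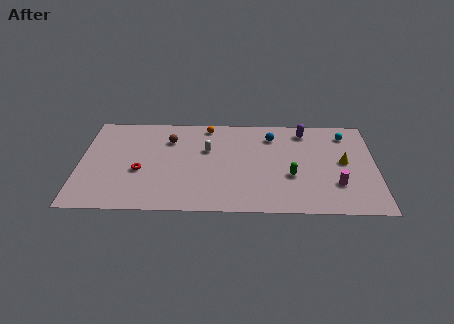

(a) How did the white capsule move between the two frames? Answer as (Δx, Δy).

(-2.5, 1.7)

From the two frames, the white capsule sits at roughly (10.5, 4.6) before and (8.0, 6.3) after.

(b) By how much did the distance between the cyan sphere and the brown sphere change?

+0.3

Before: roughly 10.9 units apart; after: 11.2. That's 0.3 units further apart.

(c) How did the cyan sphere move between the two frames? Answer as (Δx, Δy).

(0.4, -0.9)

From the two frames, the cyan sphere sits at roughly (16.4, 9.0) before and (16.8, 8.1) after.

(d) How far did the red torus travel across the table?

1.7

The red torus was near (2.3, 4.7) before and (3.8, 4.0) after, so it travelled √(1.5² + 0.7²) ≈ 1.7 units.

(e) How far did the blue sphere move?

3.3

The blue sphere moved from about (8.9, 8.6) to (12.1, 7.8), a distance of √(3.2² + 0.8²) ≈ 3.3.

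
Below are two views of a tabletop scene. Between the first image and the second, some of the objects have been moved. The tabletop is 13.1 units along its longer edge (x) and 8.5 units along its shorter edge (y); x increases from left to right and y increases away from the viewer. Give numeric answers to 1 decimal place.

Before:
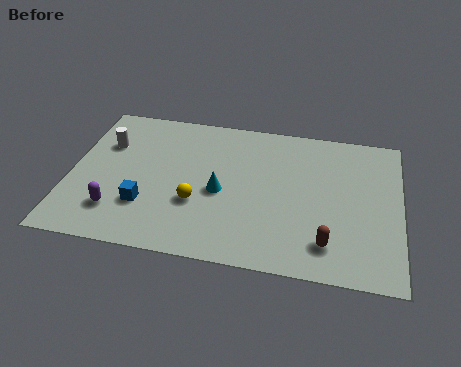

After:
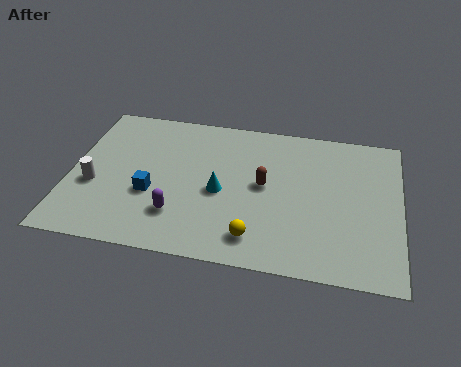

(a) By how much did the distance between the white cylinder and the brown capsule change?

-3.1

They were about 9.9 units apart before and 6.8 after — 3.1 units closer together.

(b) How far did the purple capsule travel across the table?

2.4

The purple capsule moved from about (2.0, 2.0) to (4.4, 2.2), a distance of √(2.4² + 0.2²) ≈ 2.4.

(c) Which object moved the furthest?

the brown capsule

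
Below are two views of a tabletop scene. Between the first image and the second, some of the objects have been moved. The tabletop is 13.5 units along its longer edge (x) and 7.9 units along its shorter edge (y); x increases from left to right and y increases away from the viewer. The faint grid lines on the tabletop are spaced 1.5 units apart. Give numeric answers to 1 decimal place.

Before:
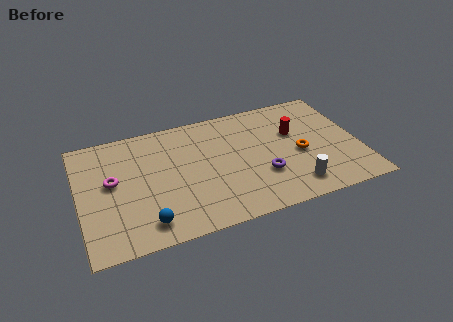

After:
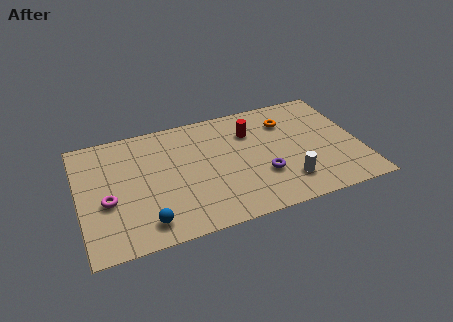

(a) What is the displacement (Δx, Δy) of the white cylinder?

(-0.3, 0.4)

From the two frames, the white cylinder sits at roughly (10.1, 1.4) before and (9.8, 1.8) after.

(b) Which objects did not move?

the purple torus and the blue sphere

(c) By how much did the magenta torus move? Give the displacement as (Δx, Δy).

(-0.3, -1.2)

The magenta torus started near (1.6, 4.4) and ended near (1.3, 3.2).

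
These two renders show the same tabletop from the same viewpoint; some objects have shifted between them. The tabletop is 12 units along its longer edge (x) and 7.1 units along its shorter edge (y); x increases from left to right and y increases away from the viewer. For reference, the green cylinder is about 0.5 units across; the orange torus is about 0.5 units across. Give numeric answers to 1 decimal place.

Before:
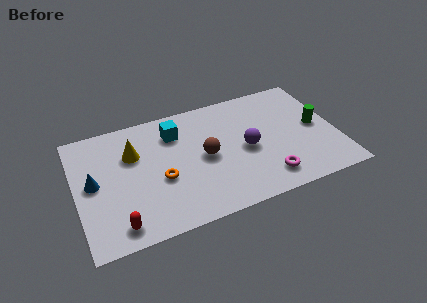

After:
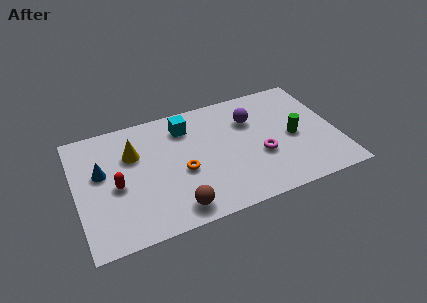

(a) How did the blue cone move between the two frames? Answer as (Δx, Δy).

(0.4, 0.5)

The blue cone was at about (0.8, 3.7) and moved to about (1.2, 4.2).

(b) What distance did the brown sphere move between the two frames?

3.0

The brown sphere moved from about (5.9, 3.5) to (4.3, 1.0), a distance of √(1.6² + 2.5²) ≈ 3.0.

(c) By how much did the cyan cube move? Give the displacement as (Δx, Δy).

(0.5, 0.2)

The cyan cube started near (4.7, 5.4) and ended near (5.2, 5.6).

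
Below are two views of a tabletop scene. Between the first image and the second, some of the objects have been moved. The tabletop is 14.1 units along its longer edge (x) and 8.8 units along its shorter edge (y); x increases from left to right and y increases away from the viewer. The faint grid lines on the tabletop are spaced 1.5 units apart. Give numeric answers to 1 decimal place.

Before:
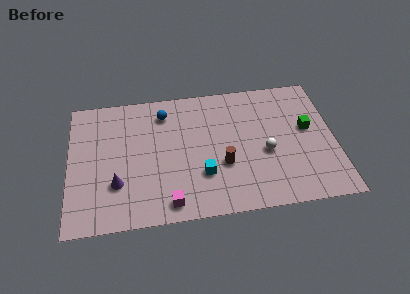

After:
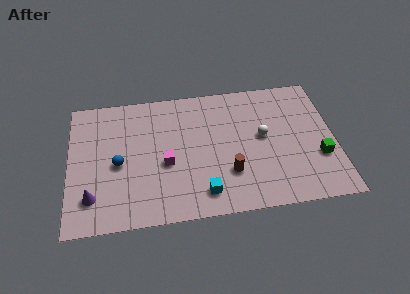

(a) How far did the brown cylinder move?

0.7

The brown cylinder was near (8.1, 3.2) before and (8.4, 2.6) after, so it travelled √(0.3² + 0.6²) ≈ 0.7 units.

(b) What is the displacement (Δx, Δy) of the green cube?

(0.5, -2.0)

The green cube was at about (12.7, 5.0) and moved to about (13.2, 3.0).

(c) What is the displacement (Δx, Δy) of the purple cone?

(-1.3, -0.7)

The purple cone was at about (2.5, 2.7) and moved to about (1.2, 2.0).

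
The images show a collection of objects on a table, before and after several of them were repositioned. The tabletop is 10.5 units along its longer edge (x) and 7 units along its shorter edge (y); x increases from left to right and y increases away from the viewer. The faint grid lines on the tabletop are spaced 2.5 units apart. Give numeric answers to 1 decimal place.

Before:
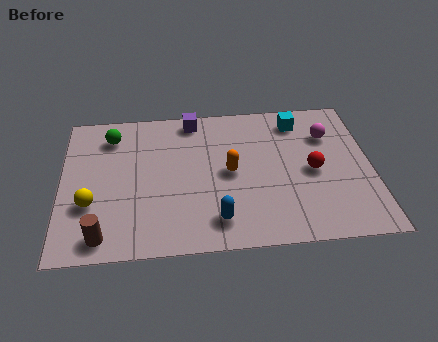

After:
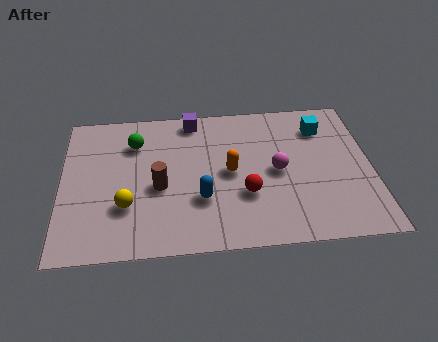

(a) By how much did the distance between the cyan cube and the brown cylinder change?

-2.2

The distance was about 8.3 in the first image and 6.1 in the second, so they moved 2.2 units closer together.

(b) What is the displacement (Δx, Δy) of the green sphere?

(0.8, -0.4)

The green sphere started near (1.7, 5.6) and ended near (2.5, 5.2).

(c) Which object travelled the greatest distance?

the brown cylinder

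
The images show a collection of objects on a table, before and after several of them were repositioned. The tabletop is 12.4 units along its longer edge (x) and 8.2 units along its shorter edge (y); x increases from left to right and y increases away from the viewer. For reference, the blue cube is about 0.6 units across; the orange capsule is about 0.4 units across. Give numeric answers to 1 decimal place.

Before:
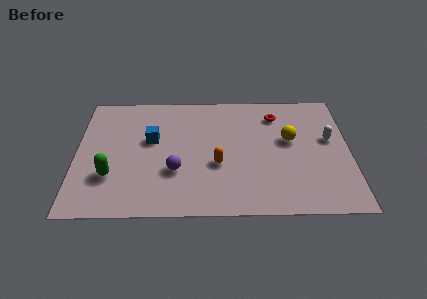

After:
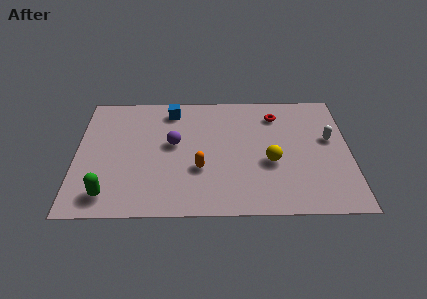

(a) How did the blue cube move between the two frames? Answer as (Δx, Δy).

(0.9, 2.0)

The blue cube was at about (3.4, 4.9) and moved to about (4.3, 6.9).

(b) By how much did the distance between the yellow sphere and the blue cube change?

-0.5

They were about 6.3 units apart before and 5.8 after — 0.5 units closer together.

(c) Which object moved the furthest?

the blue cube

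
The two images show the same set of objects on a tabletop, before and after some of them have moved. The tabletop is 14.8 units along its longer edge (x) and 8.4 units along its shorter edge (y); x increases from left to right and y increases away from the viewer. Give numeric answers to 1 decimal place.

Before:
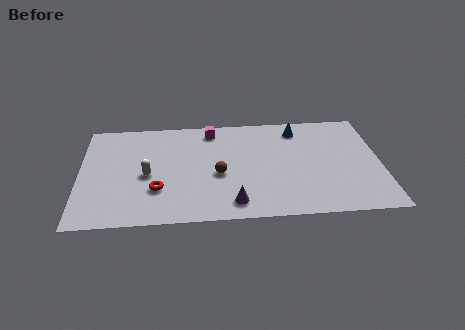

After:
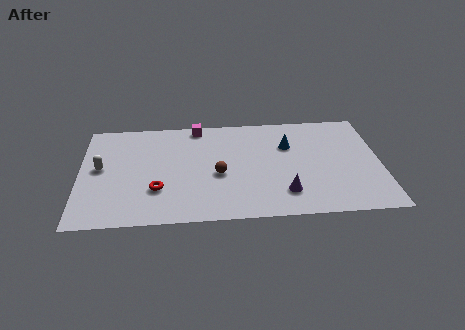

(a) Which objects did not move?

the brown sphere and the red torus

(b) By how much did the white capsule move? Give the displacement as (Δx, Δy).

(-2.3, 0.7)

From the two frames, the white capsule sits at roughly (3.3, 3.8) before and (1.0, 4.5) after.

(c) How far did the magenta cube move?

0.8

The magenta cube moved from about (6.5, 7.2) to (5.8, 7.6), a distance of √(0.7² + 0.4²) ≈ 0.8.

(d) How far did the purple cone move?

2.6

The purple cone moved from about (7.5, 1.3) to (10.0, 1.9), a distance of √(2.5² + 0.6²) ≈ 2.6.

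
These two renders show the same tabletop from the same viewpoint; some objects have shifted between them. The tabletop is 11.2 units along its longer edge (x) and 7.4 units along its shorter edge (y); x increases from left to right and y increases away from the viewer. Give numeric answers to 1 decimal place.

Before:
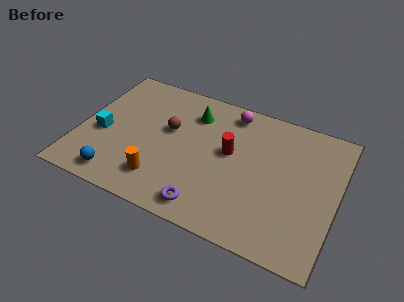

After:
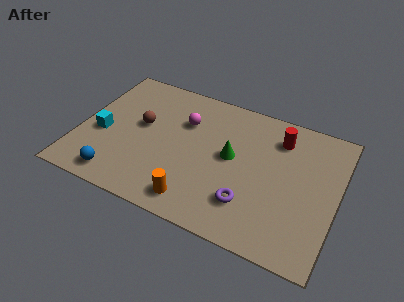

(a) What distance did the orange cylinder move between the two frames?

1.7

The orange cylinder moved from about (3.8, 1.6) to (5.4, 1.1), a distance of √(1.6² + 0.5²) ≈ 1.7.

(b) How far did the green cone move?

2.5

From (4.7, 5.7) to (6.6, 4.0), the green cone covered √(1.9² + 1.7²) ≈ 2.5 units.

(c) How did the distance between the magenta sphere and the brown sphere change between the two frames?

-1.2

Before: roughly 3.2 units apart; after: 2.0. That's 1.2 units closer together.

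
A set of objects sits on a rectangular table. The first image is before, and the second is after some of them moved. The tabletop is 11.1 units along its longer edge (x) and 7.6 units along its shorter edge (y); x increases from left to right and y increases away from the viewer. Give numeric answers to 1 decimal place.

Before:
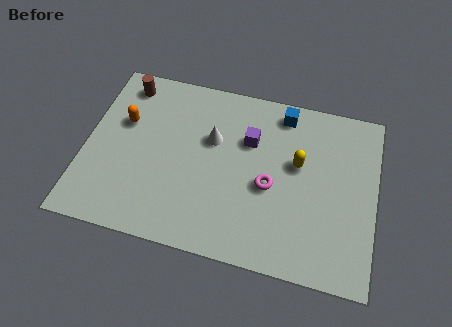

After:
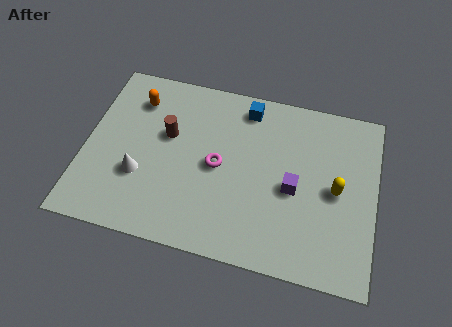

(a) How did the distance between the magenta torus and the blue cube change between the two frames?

-0.4

Before: roughly 3.3 units apart; after: 2.9. That's 0.4 units closer together.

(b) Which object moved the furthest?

the white cone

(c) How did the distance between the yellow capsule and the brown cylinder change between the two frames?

-0.5

Before: roughly 7.1 units apart; after: 6.6. That's 0.5 units closer together.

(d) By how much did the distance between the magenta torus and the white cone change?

+0.4

They were about 2.7 units apart before and 3.1 after — 0.4 units further apart.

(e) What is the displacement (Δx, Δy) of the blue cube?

(-1.4, -0.1)

From the two frames, the blue cube sits at roughly (7.4, 6.6) before and (6.0, 6.5) after.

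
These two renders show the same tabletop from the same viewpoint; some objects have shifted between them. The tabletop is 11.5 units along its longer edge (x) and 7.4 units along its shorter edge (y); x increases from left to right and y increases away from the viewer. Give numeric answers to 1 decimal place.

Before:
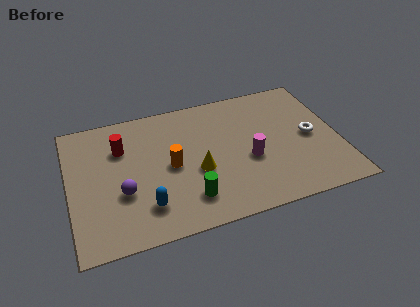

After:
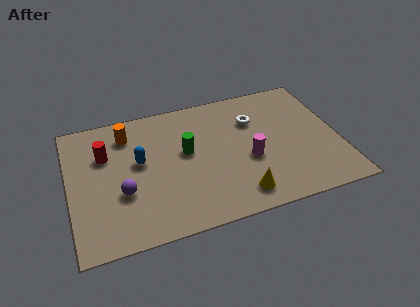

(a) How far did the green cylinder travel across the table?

2.6

From (4.9, 1.6) to (5.0, 4.2), the green cylinder covered √(0.1² + 2.6²) ≈ 2.6 units.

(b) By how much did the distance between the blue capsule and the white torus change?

-2.3

They were about 7.4 units apart before and 5.1 after — 2.3 units closer together.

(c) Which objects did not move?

the magenta cylinder and the purple sphere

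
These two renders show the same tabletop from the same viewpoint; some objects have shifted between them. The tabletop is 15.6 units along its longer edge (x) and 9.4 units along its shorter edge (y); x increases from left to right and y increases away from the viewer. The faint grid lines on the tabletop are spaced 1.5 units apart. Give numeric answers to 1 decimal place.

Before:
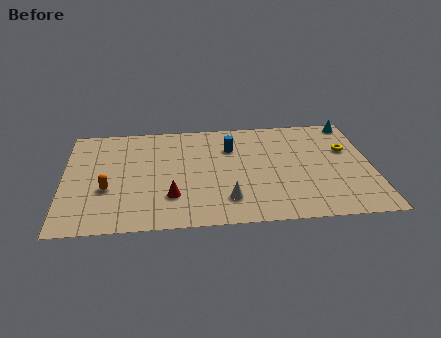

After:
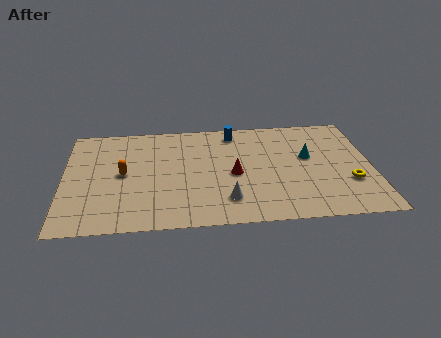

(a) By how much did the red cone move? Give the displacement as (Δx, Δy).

(3.2, 1.7)

From the two frames, the red cone sits at roughly (5.4, 2.6) before and (8.6, 4.3) after.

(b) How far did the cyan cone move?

3.8

The cyan cone was near (14.8, 8.5) before and (12.4, 5.5) after, so it travelled √(2.4² + 3.0²) ≈ 3.8 units.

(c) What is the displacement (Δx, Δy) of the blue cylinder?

(0.2, 1.4)

The blue cylinder was at about (8.5, 6.7) and moved to about (8.7, 8.1).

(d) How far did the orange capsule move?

1.5

From (2.2, 3.5) to (3.0, 4.8), the orange capsule covered √(0.8² + 1.3²) ≈ 1.5 units.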